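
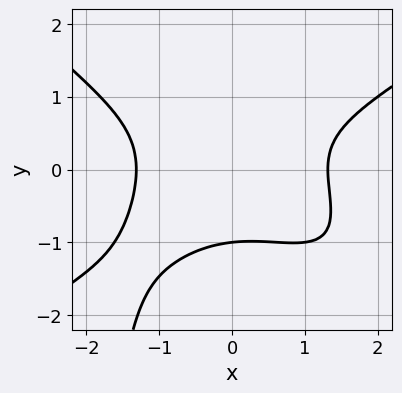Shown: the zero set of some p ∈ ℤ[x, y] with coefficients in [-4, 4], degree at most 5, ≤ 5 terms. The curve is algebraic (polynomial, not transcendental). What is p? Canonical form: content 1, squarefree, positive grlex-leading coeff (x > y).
x^4 - 2*x^2*y^2 - x*y^3 - 3*y^3 - 3

1. Degree: a generic line meets the curve in up to 4 points, so deg p = 4.
2. Observable constraints: it meets the y-axis at y = -1 (among the integer gridlines).
3. Matching integer coefficients to the picture gives p.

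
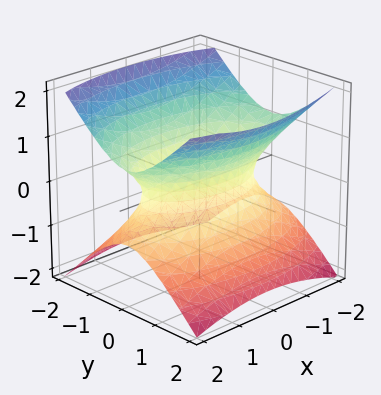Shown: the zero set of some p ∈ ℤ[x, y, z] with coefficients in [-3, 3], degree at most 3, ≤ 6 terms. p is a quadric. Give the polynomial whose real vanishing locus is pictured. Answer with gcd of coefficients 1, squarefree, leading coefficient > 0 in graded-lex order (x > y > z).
x^2 + 3*y^2 - 3*z^2 - 2

(a) The degree is 2 — an hourglass — one-sheet hyperboloid; a quadric.
(b) Symmetries: mirror symmetry y ↦ −y ⇒ only even powers of y; the z ↦ −z reflection is a symmetry, so z appears only in even powers; it's symmetric under x → −x, forcing even powers of x.
(c) Reading off the gridlines: no z-intercept at any integer in the box.
(d) The integer polynomial consistent with all of this is the stated p.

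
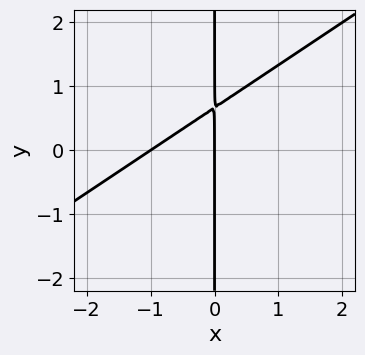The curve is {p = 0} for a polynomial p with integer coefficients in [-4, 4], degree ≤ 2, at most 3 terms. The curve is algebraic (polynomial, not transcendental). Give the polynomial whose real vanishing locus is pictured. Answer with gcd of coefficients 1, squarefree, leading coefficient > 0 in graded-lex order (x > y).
2*x^2 - 3*x*y + 2*x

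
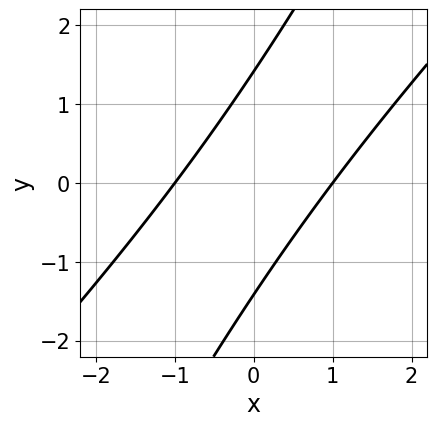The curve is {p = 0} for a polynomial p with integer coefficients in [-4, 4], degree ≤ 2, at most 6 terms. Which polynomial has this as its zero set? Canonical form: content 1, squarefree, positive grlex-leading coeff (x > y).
First, degree: the shape is more complex than any degree-1 curve, so deg p = 2.
Next, checking where it meets the axes: among the integer gridlines, it crosses the x-axis at x ∈ {-1, 1}.
Finally, solving for integer coefficients yields p as stated.

2*x^2 - 3*x*y + y^2 - 2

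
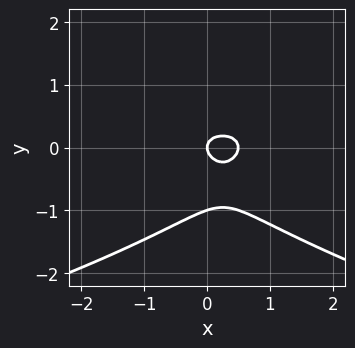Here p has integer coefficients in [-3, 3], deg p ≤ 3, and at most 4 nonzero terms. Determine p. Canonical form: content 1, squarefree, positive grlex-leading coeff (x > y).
3*y^3 + 2*x^2 + 3*y^2 - x

1. The degree is 3 — a generic line meets the curve in up to 3 points.
2. Checking where it meets the axes: it meets the x-axis at x = 0 (among the integer gridlines); among the integer gridlines, it crosses the y-axis at y ∈ {-1, 0}.
3. These observations pin down the coefficients.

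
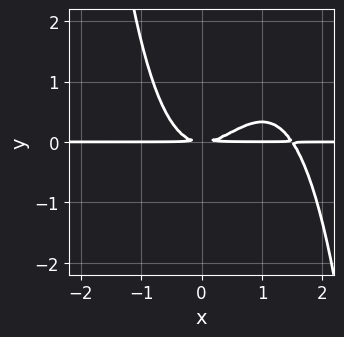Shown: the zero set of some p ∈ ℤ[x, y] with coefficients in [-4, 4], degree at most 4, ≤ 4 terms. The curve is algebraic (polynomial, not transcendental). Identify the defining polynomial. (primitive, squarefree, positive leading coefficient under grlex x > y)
2*x^3*y - 3*x^2*y + 3*y^2

1. deg p = 4. No degree-3 curve has this shape.
2. Against the integer gridlines: every point of the x-axis in the box is on the curve.
3. Together with the visible shape, these determine p as stated.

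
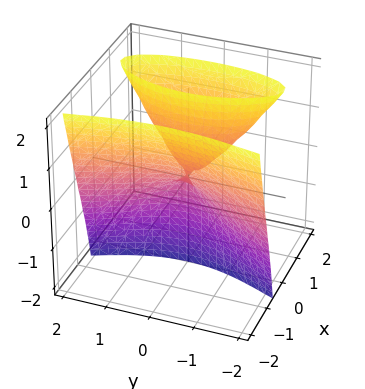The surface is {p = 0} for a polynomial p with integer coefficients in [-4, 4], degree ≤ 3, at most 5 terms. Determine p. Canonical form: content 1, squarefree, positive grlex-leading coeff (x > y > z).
3*x^3 - 3*x*z + y^2

First, the degree is 3 — a generic line meets the surface in up to 3 points.
Then, observable constraints: the visible z-axis segment lies entirely on the surface; it meets the x-axis at x = 0 (among the integer gridlines); it crosses the y-axis at the gridline y = 0.
Finally, the integer polynomial consistent with all of this is the stated p.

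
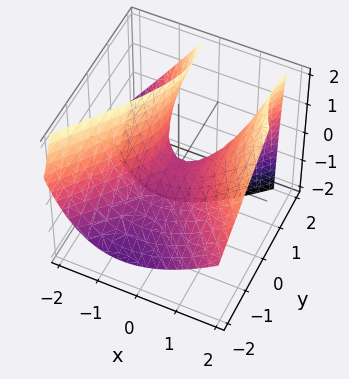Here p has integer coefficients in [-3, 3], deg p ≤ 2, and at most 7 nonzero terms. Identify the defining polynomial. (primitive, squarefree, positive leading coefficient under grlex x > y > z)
3*x^2 - 2*x*z - 2*y^2 + 3*y*z - 3*z

The degree is 2 — a generic line meets the surface in up to 2 points.
From the axis intercepts and sections: one x-axis crossing is at x = 0; one y-axis crossing is at y = 0.
These observations pin down the coefficients.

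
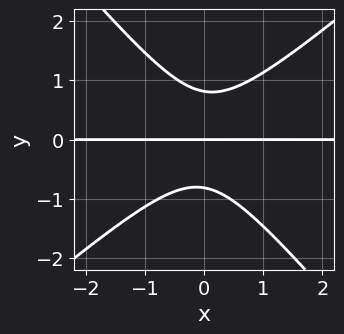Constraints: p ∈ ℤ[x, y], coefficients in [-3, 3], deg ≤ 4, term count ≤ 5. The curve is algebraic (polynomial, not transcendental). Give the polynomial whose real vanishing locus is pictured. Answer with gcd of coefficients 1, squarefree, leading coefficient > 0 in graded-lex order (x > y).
3*x^2*y - x*y^2 - 3*y^3 + 2*y

First, deg p = 3.
Next, reading off the gridlines: the visible x-axis segment lies entirely on the curve; one y-axis crossing is at y = 0.
Finally, fitting integer coefficients to these (and the overall shape) gives p.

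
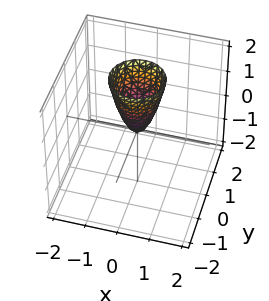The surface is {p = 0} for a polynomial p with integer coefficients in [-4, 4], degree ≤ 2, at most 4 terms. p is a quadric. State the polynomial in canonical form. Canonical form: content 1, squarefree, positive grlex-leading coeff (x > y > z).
3*x^2 + 3*y^2 - z

1. The degree is 2 — a single bowl opening along one axis; a quadric.
2. Symmetries: rotational symmetry about the z-axis ⇒ p depends on x, y only through x² + y².
3. From the axis intercepts and sections: a circular section at z = 1 has radius between 0 and 1; it crosses the z-axis at the gridline z = 0; one x-axis crossing is at x = 0; it meets the y-axis at y = 0 (among the integer gridlines).
4. Fitting integer coefficients to these (and the overall shape) gives p.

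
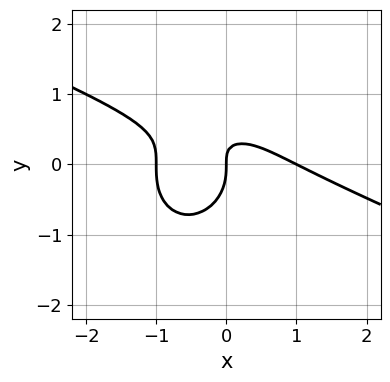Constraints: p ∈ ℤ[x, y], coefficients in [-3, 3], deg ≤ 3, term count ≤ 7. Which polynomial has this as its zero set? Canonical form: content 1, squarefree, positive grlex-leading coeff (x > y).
x^3 + 2*x^2*y + 2*y^3 + 2*x*y - x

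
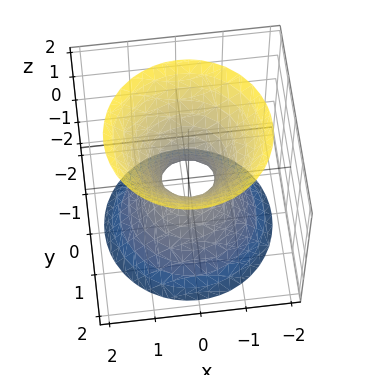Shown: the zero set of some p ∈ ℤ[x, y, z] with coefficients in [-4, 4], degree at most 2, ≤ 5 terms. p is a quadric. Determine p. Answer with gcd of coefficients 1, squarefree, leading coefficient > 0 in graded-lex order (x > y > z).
First, the degree is 2 — an hourglass — one-sheet hyperboloid; a quadric.
Next, symmetries: rotational symmetry about the z-axis ⇒ p depends on x, y only through x² + y²; mirror symmetry z ↦ −z ⇒ only even powers of z.
Next, from the axis intercepts and sections: a circular section at z = 1 has radius exactly 1; it misses every integer gridline on the z-axis.
Finally, matching integer coefficients to the picture gives p.

3*x^2 + 3*y^2 - 2*z^2 - 1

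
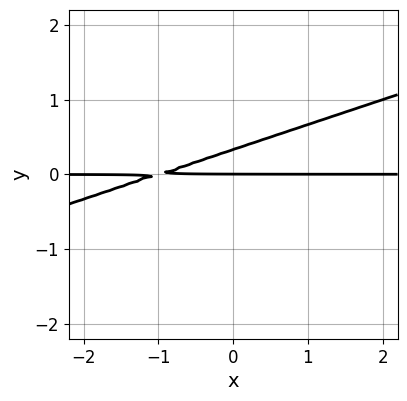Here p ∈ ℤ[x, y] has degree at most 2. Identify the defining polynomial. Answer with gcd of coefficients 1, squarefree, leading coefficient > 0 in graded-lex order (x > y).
First, degree: a generic line meets the curve in up to 2 points, so deg p = 2.
Next, observable constraints: it meets the y-axis at y = 0 (among the integer gridlines); the visible x-axis segment lies entirely on the curve.
Finally, these observations pin down the coefficients.

x*y - 3*y^2 + y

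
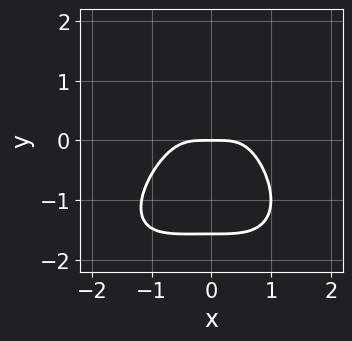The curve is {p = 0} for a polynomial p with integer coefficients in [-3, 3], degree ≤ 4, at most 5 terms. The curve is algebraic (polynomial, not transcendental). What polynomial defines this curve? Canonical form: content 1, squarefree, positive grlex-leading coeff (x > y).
(a) deg p = 4. No degree-3 curve has this shape.
(b) Against the integer gridlines: it meets the x-axis at x = 0 (among the integer gridlines); it meets the y-axis at y = 0 (among the integer gridlines).
(c) Solving for integer coefficients yields p as stated.

3*x^4 - x^3*y + 2*y^4 - 3*y^2 + 3*y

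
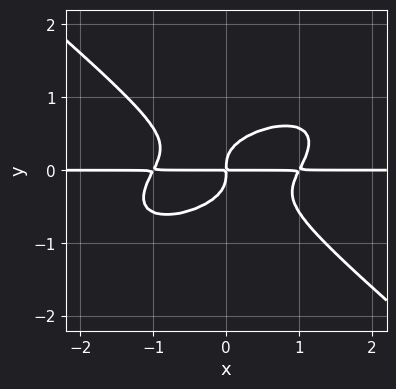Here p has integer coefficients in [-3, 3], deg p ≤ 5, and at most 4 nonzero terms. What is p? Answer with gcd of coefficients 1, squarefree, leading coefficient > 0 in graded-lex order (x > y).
x^3*y - x^2*y^2 + 3*y^4 - x*y

deg p = 4. No degree-3 curve has this shape.
From the visible intercepts: the visible x-axis segment lies entirely on the curve.
The integer polynomial consistent with all of this is the stated p.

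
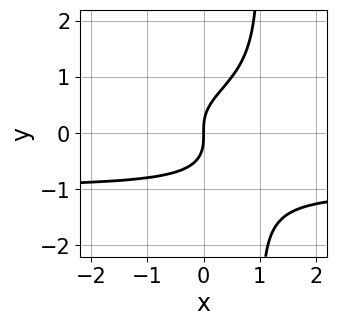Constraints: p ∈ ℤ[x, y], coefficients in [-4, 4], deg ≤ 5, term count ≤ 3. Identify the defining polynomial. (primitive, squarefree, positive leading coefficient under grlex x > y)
(a) The degree is 4 — no degree-3 curve has this shape.
(b) Observable constraints: one x-axis crossing is at x = 0; it meets the y-axis at y = 0 (among the integer gridlines).
(c) The integer polynomial consistent with all of this is the stated p.

x*y^3 - y^3 + x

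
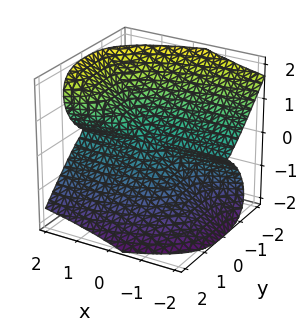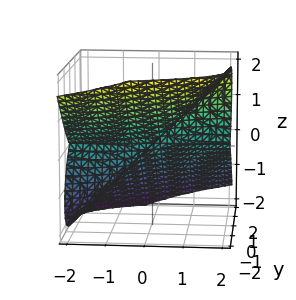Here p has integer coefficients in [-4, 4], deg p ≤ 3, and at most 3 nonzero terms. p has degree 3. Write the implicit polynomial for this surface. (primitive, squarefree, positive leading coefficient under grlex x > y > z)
x*z^2 - y^3 - z^3

First, deg p = 3. The shape is more complex than any degree-2 surface.
Next, from the axis intercepts and sections: every point of the x-axis in the box is on the surface; it meets the y-axis at y = 0 (among the integer gridlines); it crosses the z-axis at the gridline z = 0.
Finally, together with the visible shape, these determine p as stated.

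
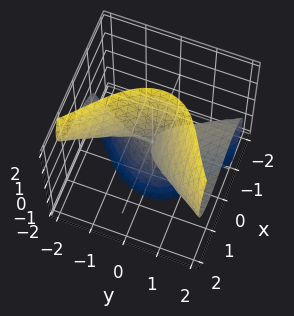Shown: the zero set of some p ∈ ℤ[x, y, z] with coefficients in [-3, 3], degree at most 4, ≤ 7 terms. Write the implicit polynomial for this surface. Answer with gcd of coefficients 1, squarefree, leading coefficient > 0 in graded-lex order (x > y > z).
The degree is 3 — the shape is more complex than any degree-2 surface.
Against the integer gridlines: one z-axis crossing is at z = 0; one x-axis crossing is at x = 0; the visible y-axis segment lies entirely on the surface.
These observations pin down the coefficients.

2*x^3 + 3*x*z^2 - 3*y^2*z + z^3 - 2*x*y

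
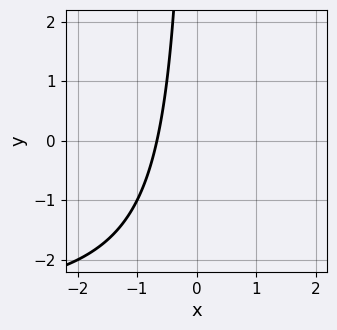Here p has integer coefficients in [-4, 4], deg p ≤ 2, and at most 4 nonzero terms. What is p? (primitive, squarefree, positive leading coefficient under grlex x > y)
x*y + 3*x + 2

(a) Degree: no degree-1 curve has this shape, so deg p = 2.
(b) Against the integer gridlines: it misses every integer gridline on the y-axis.
(c) The integer polynomial consistent with all of this is the stated p.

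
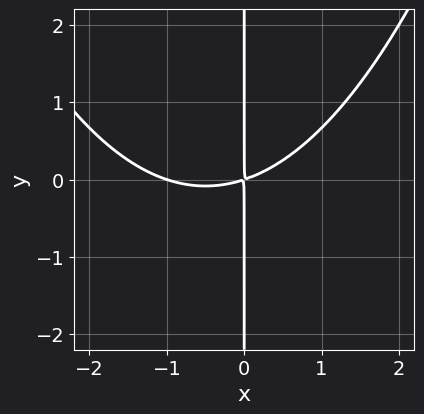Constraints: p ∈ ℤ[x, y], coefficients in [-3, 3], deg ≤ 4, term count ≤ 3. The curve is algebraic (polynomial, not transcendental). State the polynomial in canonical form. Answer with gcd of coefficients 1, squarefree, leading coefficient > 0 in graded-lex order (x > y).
(a) deg p = 3. The shape is more complex than any degree-2 curve.
(b) From the axis intercepts and sections: it crosses the x-axis at the gridline x = -1; the visible y-axis segment lies entirely on the curve.
(c) Assembling these constraints gives the stated polynomial.

x^3 + x^2 - 3*x*y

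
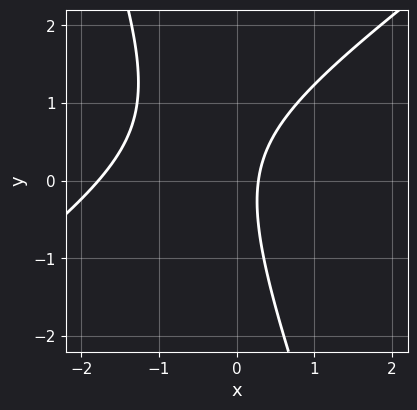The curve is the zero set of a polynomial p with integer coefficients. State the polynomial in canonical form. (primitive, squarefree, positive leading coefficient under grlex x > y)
1. Degree: the shape is more complex than any degree-1 curve, so deg p = 2.
2. From the visible intercepts: no y-intercept at any integer in the box.
3. Matching integer coefficients to the picture gives p.

2*x^2 - 2*x*y - y^2 + 3*x - 1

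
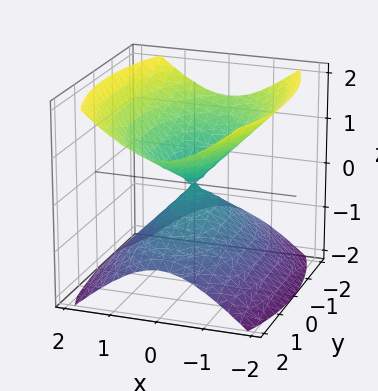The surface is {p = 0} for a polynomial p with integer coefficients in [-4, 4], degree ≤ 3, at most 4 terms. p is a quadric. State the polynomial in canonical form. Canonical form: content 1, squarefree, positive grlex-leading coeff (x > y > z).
3*x^2 + y^2 - 3*z^2

The picture has 2 separate pieces.
The degree is 2 — two nappes meeting at a single point; a quadric.
Symmetries: the y ↦ −y reflection is a symmetry, so y appears only in even powers; the z ↦ −z reflection is a symmetry, so z appears only in even powers; mirror symmetry x ↦ −x ⇒ only even powers of x.
Reading off the gridlines: one x-axis crossing is at x = 0; one y-axis crossing is at y = 0; it meets the z-axis at z = 0 (among the integer gridlines).
Together with the visible shape, these determine p as stated.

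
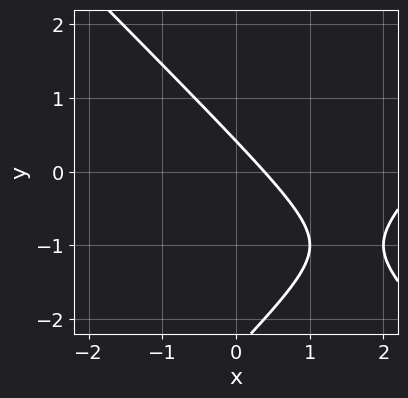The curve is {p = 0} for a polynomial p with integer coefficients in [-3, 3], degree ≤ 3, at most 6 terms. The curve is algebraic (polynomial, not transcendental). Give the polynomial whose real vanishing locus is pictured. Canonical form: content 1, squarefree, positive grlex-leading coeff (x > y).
x^2 - y^2 - 3*x - 2*y + 1

1. deg p = 2. The shape is more complex than any degree-1 curve.
2. Putting this together gives p.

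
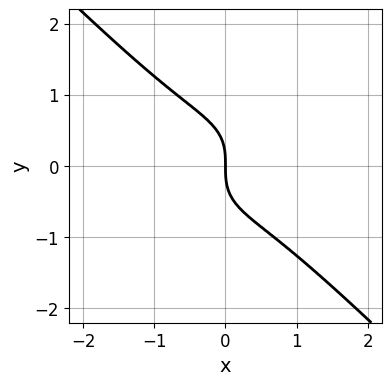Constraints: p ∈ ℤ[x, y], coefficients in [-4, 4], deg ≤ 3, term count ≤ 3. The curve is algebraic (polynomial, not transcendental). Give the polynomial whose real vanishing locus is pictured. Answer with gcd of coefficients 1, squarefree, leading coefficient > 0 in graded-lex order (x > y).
(a) Degree: no degree-2 curve has this shape, so deg p = 3.
(b) From the axis intercepts and sections: one y-axis crossing is at y = 0; it meets the x-axis at x = 0 (among the integer gridlines).
(c) The integer polynomial consistent with all of this is the stated p.

x^3 + y^3 + x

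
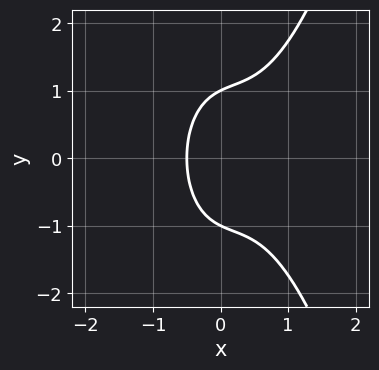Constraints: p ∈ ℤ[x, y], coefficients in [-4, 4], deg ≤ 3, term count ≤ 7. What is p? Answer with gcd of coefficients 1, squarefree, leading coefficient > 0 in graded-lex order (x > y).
First, degree: no degree-2 curve has this shape, so deg p = 3.
Next, symmetries: mirror symmetry y ↦ −y ⇒ only even powers of y.
Next, reading off the gridlines: among the integer gridlines, it crosses the y-axis at y ∈ {-1, 1}.
Finally, fitting integer coefficients to these (and the overall shape) gives p.

2*x^3 - x^2 - y^2 + x + 1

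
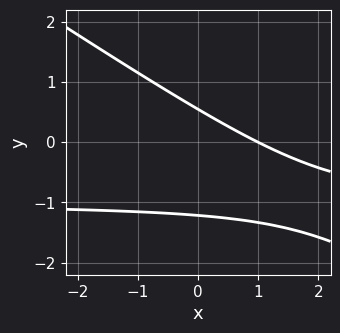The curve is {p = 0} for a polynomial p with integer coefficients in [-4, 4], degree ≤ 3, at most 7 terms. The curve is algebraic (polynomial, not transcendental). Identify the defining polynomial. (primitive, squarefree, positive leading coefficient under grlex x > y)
First, degree: the shape is more complex than any degree-1 curve, so deg p = 2.
Then, checking where it meets the axes: it crosses the x-axis at the gridline x = 1.
Finally, putting this together gives p.

2*x*y + 3*y^2 + 2*x + 2*y - 2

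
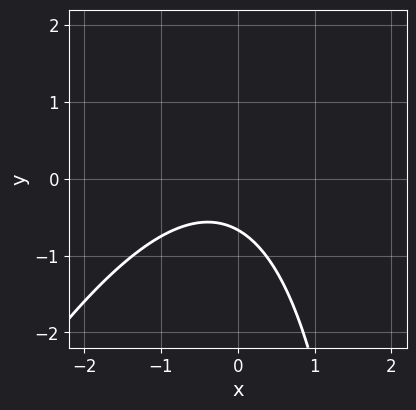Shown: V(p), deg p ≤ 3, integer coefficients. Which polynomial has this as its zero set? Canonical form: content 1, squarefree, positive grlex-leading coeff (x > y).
2*x^2 - x*y + x + 3*y + 2

Degree: the shape is more complex than any degree-1 curve, so deg p = 2.
From the visible intercepts: no x-intercept at any integer in the box.
Putting this together gives p.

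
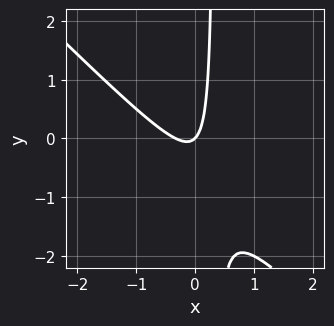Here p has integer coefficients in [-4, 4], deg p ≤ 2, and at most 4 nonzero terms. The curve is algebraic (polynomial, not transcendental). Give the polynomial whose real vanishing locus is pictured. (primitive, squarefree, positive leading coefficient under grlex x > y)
Degree: a generic line meets the curve in up to 2 points, so deg p = 2.
From the axis intercepts and sections: one x-axis crossing is at x = 0; one y-axis crossing is at y = 0.
Together with the visible shape, these determine p as stated.

3*x^2 + 3*x*y + x - y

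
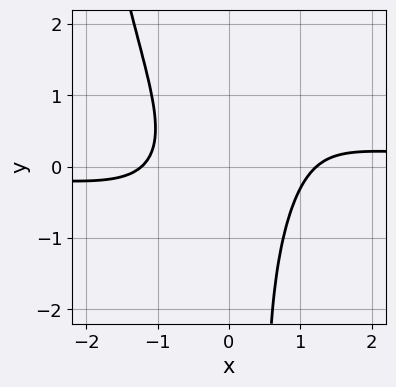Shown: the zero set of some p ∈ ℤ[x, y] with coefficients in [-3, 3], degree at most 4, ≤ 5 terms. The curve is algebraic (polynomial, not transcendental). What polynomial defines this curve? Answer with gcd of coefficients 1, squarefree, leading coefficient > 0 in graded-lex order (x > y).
3*x^3*y - 2*x*y^2 - 2*x^2 + y^2 + 3

First, the degree is 4 — no degree-3 curve has this shape.
Next, against the integer gridlines: the curve avoids every integer y-axis point in the box.
Finally, solving for integer coefficients yields p as stated.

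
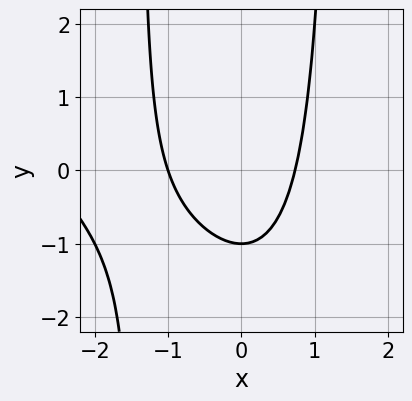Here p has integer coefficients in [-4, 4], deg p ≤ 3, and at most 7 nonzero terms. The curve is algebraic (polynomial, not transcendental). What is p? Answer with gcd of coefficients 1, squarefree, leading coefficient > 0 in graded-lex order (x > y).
x^3 + x^2*y + 3*x^2 - 2*y - 2

1. The degree is 3 — a generic line meets the curve in up to 3 points.
2. Against the integer gridlines: one y-axis crossing is at y = -1; it crosses the x-axis at the gridline x = -1.
3. Fitting integer coefficients to these (and the overall shape) gives p.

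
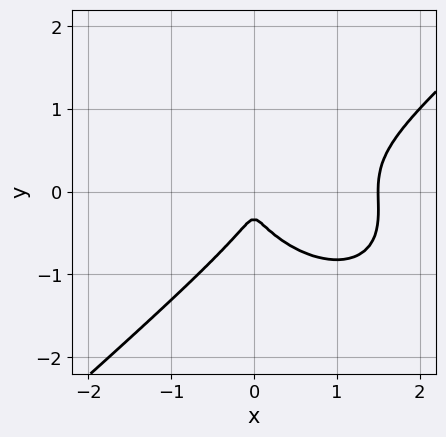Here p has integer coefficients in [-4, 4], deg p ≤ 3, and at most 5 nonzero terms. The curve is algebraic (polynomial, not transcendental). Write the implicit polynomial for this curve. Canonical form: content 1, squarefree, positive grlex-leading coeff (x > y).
2*x^3 - 3*y^3 - 3*x^2 - y^2

(a) The degree is 3 — a generic line meets the curve in up to 3 points.
(b) The integer polynomial consistent with all of this is the stated p.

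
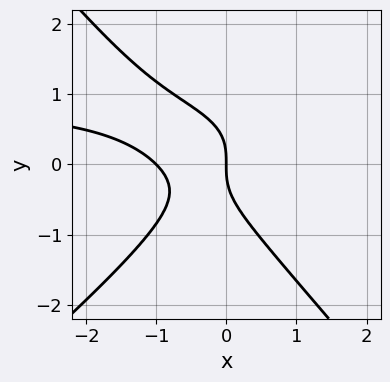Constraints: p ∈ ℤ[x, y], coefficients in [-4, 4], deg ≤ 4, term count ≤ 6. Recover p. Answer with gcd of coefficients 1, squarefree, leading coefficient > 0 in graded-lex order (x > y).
3*x^2*y - x*y^2 - 3*y^3 - 3*x^2 - 3*x

1. The degree is 3 — the shape is more complex than any degree-2 curve.
2. Against the integer gridlines: it meets the y-axis at y = 0 (among the integer gridlines); the x-axis gridline crossings are at x ∈ {-1, 0}.
3. Solving for integer coefficients yields p as stated.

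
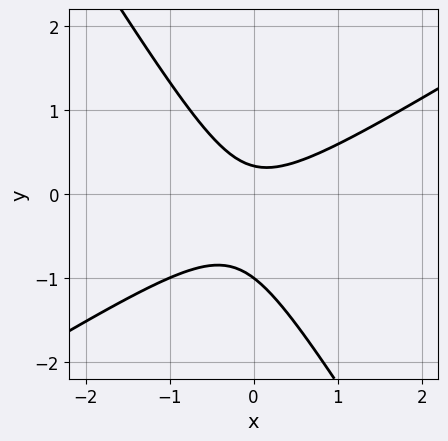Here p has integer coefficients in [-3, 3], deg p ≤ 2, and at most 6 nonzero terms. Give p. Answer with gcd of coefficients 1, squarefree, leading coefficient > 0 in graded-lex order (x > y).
Degree: a generic line meets the curve in up to 2 points, so deg p = 2.
Against the integer gridlines: it misses every integer gridline on the x-axis; it meets the y-axis at y = -1 (among the integer gridlines).
These observations pin down the coefficients.

3*x^2 - 3*x*y - 3*y^2 - 2*y + 1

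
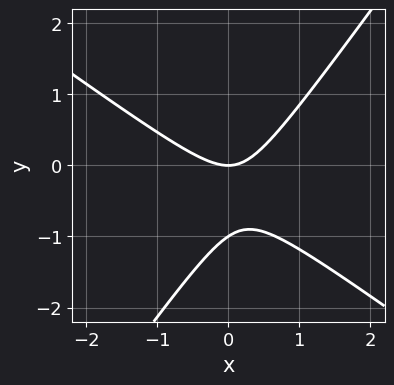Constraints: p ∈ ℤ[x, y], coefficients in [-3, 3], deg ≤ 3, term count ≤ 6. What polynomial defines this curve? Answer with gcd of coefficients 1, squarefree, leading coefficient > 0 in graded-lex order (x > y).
3*x^2 + 2*x*y - 3*y^2 - 3*y

Degree: a generic line meets the curve in up to 2 points, so deg p = 2.
From the visible intercepts: the y-axis gridline crossings are at y ∈ {-1, 0}; it meets the x-axis at x = 0 (among the integer gridlines).
Fitting integer coefficients to these (and the overall shape) gives p.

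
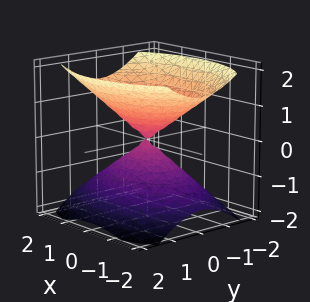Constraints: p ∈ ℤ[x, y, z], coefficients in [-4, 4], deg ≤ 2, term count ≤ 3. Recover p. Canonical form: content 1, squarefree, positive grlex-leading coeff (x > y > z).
x^2 + 2*y^2 - 2*z^2

I count 2 distinct pieces. Treating them together as one polynomial.
The degree is 2 — a double cone through the origin; a quadric.
Symmetries: mirror symmetry z ↦ −z ⇒ only even powers of z; mirror symmetry y ↦ −y ⇒ only even powers of y; mirror symmetry x ↦ −x ⇒ only even powers of x.
From the visible intercepts: it meets the x-axis at x = 0 (among the integer gridlines); it meets the y-axis at y = 0 (among the integer gridlines); it meets the z-axis at z = 0 (among the integer gridlines).
Putting this together gives p.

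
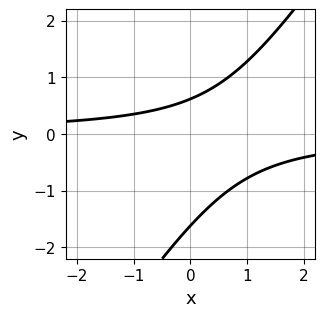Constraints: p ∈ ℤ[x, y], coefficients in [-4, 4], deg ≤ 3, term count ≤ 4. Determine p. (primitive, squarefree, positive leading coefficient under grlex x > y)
First, the degree is 2 — a generic line meets the curve in up to 2 points.
Next, observable constraints: no x-intercept at any integer in the box.
Finally, assembling these constraints gives the stated polynomial.

3*x*y - 2*y^2 - 2*y + 2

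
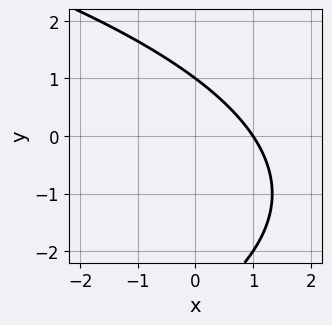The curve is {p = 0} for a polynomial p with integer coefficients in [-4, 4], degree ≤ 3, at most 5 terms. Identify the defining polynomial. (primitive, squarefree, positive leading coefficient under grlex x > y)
y^2 + 3*x + 2*y - 3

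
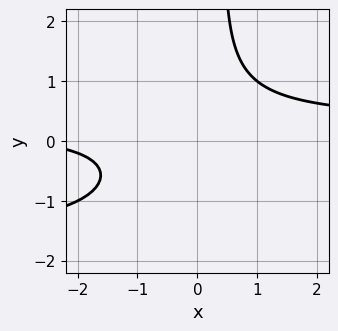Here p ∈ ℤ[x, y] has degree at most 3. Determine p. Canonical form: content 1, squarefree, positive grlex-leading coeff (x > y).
2*x*y^2 + 3*x*y - y^2 - x - 3

1. The degree is 3 — no degree-2 curve has this shape.
2. Observable constraints: it misses every integer gridline on the y-axis; no x-intercept at any integer in the box.
3. Matching integer coefficients to the picture gives p.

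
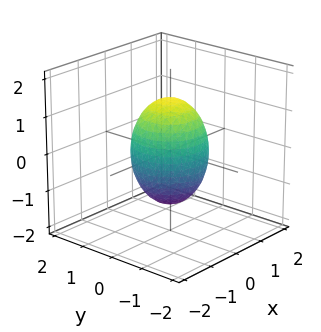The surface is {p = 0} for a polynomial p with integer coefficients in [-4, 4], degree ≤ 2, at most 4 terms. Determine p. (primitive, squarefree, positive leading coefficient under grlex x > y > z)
2*x^2 + 2*y^2 + z^2 - 2

1. The degree is 2 — bounded and convex; a quadric.
2. Symmetries: the z ↦ −z reflection is a symmetry, so z appears only in even powers; the surface is invariant under rotation about z: p = q(x² + y², z).
3. From the visible intercepts: a circular section at z = 0 has radius exactly 1; the y-axis gridline crossings are at y ∈ {-1, 1}; among the integer gridlines, it crosses the x-axis at x ∈ {-1, 1}.
4. Putting this together gives p.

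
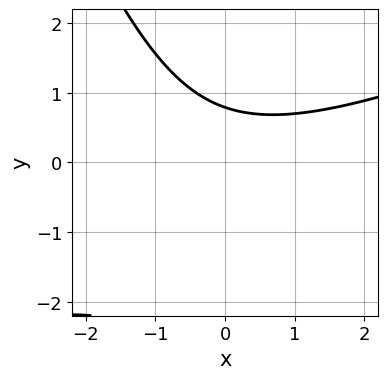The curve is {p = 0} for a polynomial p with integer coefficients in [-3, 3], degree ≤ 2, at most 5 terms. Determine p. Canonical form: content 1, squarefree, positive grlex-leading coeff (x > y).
x^2 - 2*x*y - y^2 - 3*y + 3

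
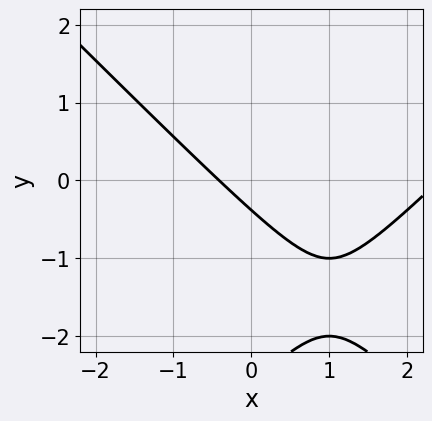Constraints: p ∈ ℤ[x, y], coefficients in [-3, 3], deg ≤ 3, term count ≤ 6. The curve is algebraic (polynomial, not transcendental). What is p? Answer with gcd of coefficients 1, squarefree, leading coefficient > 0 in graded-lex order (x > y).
x^2 - y^2 - 2*x - 3*y - 1

The degree is 2 — no degree-1 curve has this shape.
The integer polynomial consistent with all of this is the stated p.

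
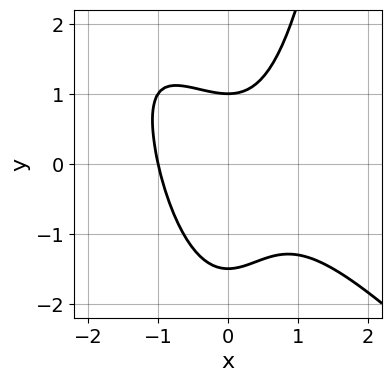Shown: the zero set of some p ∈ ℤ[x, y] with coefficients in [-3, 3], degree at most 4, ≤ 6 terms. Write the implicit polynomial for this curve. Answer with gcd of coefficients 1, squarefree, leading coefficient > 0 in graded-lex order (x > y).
First, degree: no degree-2 curve has this shape, so deg p = 3.
Then, from the axis intercepts and sections: it meets the x-axis at x = -1 (among the integer gridlines); it crosses the y-axis at the gridline y = 1.
Finally, putting this together gives p.

3*x^3 + 3*x^2*y - 2*y^2 - y + 3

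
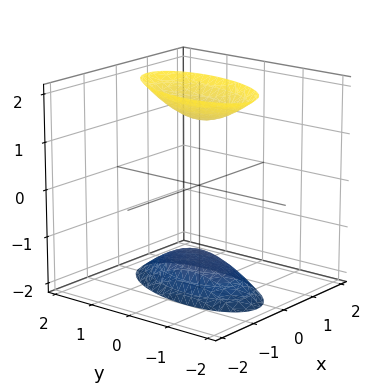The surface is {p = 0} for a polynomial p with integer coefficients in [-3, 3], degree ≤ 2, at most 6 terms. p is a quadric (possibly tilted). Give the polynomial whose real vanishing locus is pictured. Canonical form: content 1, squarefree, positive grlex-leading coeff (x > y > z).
3*x^2 - x*y + y^2 - z^2 + 2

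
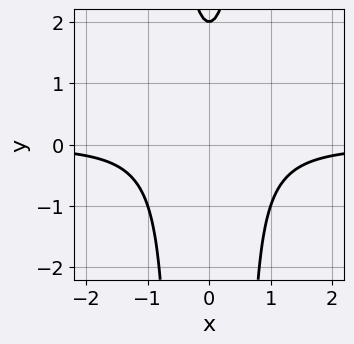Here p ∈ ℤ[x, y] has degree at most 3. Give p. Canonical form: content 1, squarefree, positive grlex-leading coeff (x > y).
3*x^2*y - y + 2

(a) Degree: the shape is more complex than any degree-2 curve, so deg p = 3.
(b) Symmetries: the x ↦ −x reflection is a symmetry, so x appears only in even powers.
(c) Checking where it meets the axes: the curve avoids every integer x-axis point in the box; one y-axis crossing is at y = 2.
(d) Assembling these constraints gives the stated polynomial.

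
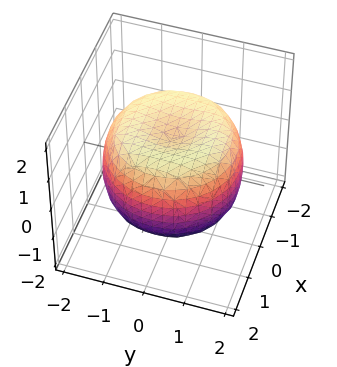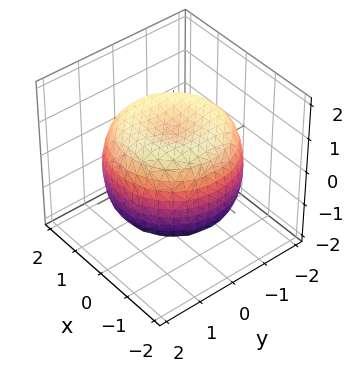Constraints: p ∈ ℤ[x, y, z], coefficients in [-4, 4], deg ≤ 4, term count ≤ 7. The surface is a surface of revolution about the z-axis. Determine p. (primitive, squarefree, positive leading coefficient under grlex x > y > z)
x^4 + 2*x^2*y^2 + y^4 - 2*x^2 - 2*y^2 + 2*z^2 - 2

The degree is 4 — the shape is more complex than any degree-3 surface.
Symmetry: every cross-section ⟂ z is a circle, so x, y appear only via x² + y².
Against the integer gridlines: among the integer gridlines, it crosses the z-axis at z ∈ {-1, 1}; a circular section at z = 0 has radius between 1 and 2.
Solving for integer coefficients yields p as stated.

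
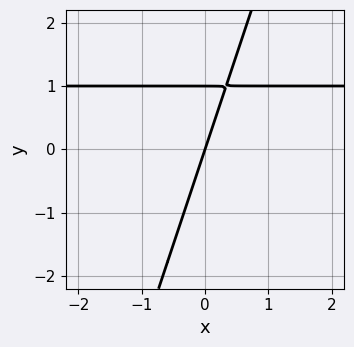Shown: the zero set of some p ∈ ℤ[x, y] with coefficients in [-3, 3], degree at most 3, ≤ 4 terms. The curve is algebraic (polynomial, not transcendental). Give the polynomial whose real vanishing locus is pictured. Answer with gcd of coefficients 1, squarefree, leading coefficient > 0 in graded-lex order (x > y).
3*x*y - y^2 - 3*x + y

1. The degree is 2 — a generic line meets the curve in up to 2 points.
2. From the axis intercepts and sections: the y-axis gridline crossings are at y ∈ {0, 1}; it meets the x-axis at x = 0 (among the integer gridlines).
3. These observations pin down the coefficients.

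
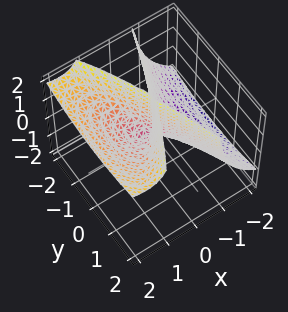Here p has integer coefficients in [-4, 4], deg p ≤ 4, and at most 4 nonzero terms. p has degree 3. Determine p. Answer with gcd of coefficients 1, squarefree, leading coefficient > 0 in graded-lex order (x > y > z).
(a) Degree: no degree-2 surface has this shape, so deg p = 3.
(b) Checking where it meets the axes: the visible z-axis segment lies entirely on the surface; one y-axis crossing is at y = 0; it crosses the x-axis at the gridline x = 0.
(c) Fitting integer coefficients to these (and the overall shape) gives p.

2*x^3 - 3*x^2*z + y^2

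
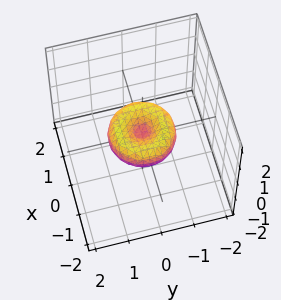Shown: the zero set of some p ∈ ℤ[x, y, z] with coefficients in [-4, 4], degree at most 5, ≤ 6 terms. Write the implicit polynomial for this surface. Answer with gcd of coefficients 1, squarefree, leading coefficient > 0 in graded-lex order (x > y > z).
2*x^4 + 4*x^2*y^2 + 2*y^4 - 2*x^2 - 2*y^2 + 3*z^2

(a) deg p = 4. No degree-3 surface has this shape.
(b) By symmetry, every cross-section ⟂ z is a circle, so x, y appear only via x² + y².
(c) From the visible intercepts: it crosses the z-axis at the gridline z = 0; among the integer gridlines, it crosses the y-axis at y ∈ {-1, 0, 1}; a circular section at z = 0 has radius exactly 1.
(d) Assembling these constraints gives the stated polynomial. Check: (1, 0, 0) on the x-axis lies on the surface, and p(1, 0, 0) = 0. ✓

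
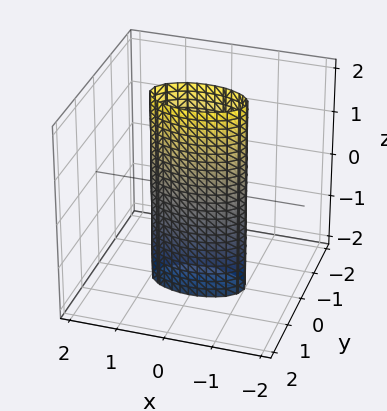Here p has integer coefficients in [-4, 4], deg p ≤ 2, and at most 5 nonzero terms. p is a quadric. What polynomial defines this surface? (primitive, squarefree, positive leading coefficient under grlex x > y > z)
First, degree: a cylinder; a quadric, so deg p = 2.
Next, symmetries: mirror symmetry x ↦ −x ⇒ only even powers of x; it's symmetric under y → −y, forcing even powers of y; the z ↦ −z reflection is a symmetry, so z appears only in even powers.
Then, observable constraints: among the integer gridlines, it crosses the x-axis at x ∈ {-1, 1}; the surface avoids every integer z-axis point in the box.
Finally, these observations pin down the coefficients.

x^2 + 3*y^2 - 1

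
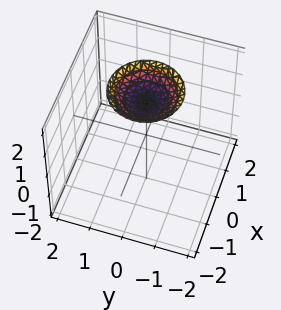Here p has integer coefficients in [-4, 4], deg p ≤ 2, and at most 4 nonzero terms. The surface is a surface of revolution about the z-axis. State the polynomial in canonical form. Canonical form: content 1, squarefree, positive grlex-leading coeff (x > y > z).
x^2 + y^2 - 2*z + 3

(a) deg p = 2.
(b) Symmetries: the z-axis is an axis of rotation, so x and y enter only as x² + y².
(c) Against the integer gridlines: a circular section at z = 2 has radius exactly 1; no y-intercept at any integer in the box.
(d) Solving for integer coefficients yields p as stated.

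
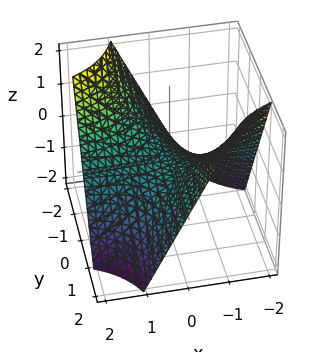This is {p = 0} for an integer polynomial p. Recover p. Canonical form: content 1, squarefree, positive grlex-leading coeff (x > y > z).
x*y + z

(a) Degree: a hyperbolic paraboloid; a quadric, so deg p = 2.
(b) From the axis intercepts and sections: one z-axis crossing is at z = 0; every point of the y-axis in the box is on the surface.
(c) Matching integer coefficients to the picture gives p. Check: (1, 0, 0) on the x-axis lies on the surface, and p(1, 0, 0) = 0. ✓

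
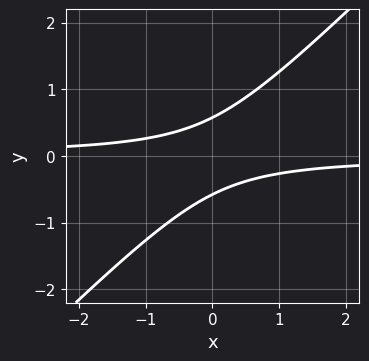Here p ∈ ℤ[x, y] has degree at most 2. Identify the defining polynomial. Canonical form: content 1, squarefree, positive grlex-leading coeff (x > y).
3*x*y - 3*y^2 + 1

(a) The degree is 2 — a generic line meets the curve in up to 2 points.
(b) Observable constraints: it misses every integer gridline on the x-axis.
(c) Together with the visible shape, these determine p as stated.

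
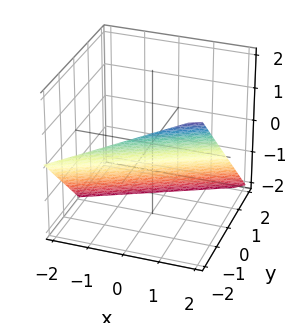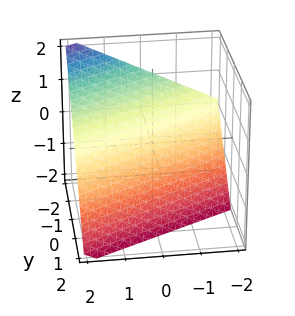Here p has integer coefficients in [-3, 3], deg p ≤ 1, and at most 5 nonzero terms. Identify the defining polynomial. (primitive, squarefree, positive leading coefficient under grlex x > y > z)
(a) deg p = 1. Every cross-section is a straight line — this is a plane.
(b) Observable constraints: it meets the x-axis at x = 2 (among the integer gridlines); it meets the y-axis at y = -1 (among the integer gridlines); it meets the z-axis at z = -1 (among the integer gridlines).
(c) Fitting integer coefficients to these (and the overall shape) gives p.

x - 2*y - 2*z - 2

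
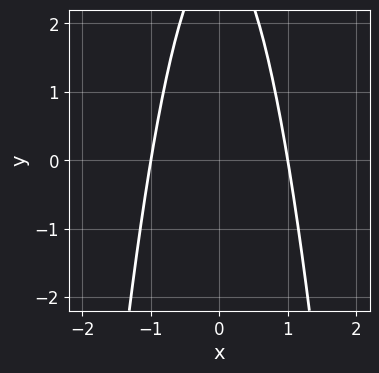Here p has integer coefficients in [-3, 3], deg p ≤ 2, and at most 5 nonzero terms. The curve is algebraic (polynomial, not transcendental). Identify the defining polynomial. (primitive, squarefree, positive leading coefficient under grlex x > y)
Degree: no degree-1 curve has this shape, so deg p = 2.
Symmetries: it's symmetric under x → −x, forcing even powers of x.
Reading off the gridlines: no y-intercept at any integer in the box; the x-axis gridline crossings are at x ∈ {-1, 1}.
Assembling these constraints gives the stated polynomial.

3*x^2 + y - 3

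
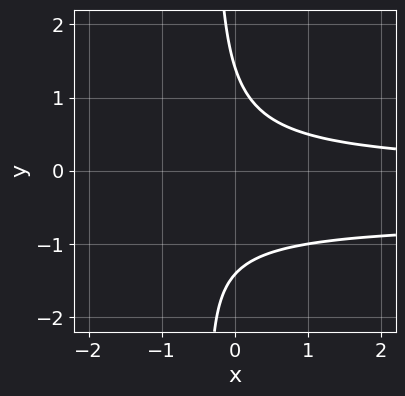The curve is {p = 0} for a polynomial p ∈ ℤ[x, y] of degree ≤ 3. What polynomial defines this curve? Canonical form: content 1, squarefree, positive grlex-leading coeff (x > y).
First, the degree is 3 — the shape is more complex than any degree-2 curve.
Then, reading off the gridlines: it misses every integer gridline on the x-axis.
Finally, fitting integer coefficients to these (and the overall shape) gives p.

3*x*y^2 + 2*x*y + y^2 - 2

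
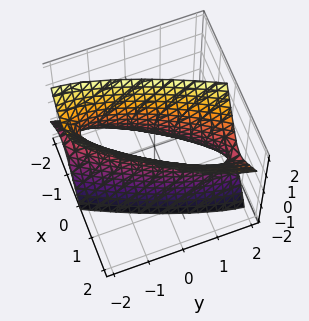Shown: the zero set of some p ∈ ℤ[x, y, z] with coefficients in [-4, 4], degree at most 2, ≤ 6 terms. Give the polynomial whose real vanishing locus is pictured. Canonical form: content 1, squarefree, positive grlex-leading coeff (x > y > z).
3*x^2 - 3*x*y - x*z + y^2 - z^2 - 1

Degree: the shape is more complex than any degree-1 surface, so deg p = 2.
Observable constraints: the y-axis gridline crossings are at y ∈ {-1, 1}; the surface avoids every integer z-axis point in the box.
These observations pin down the coefficients.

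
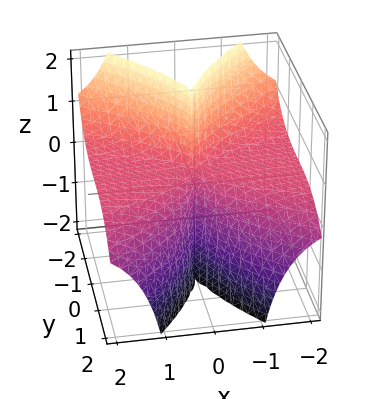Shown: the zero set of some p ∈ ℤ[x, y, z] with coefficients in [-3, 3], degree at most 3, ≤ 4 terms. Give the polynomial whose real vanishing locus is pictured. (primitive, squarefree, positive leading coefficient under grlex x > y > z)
First, degree: the shape is more complex than any degree-2 surface, so deg p = 3.
Next, observable constraints: the visible z-axis segment lies entirely on the surface; it meets the x-axis at x = 0 (among the integer gridlines); it crosses the y-axis at the gridline y = 0.
Finally, these observations pin down the coefficients.

3*x^2*z + y^3 - x^2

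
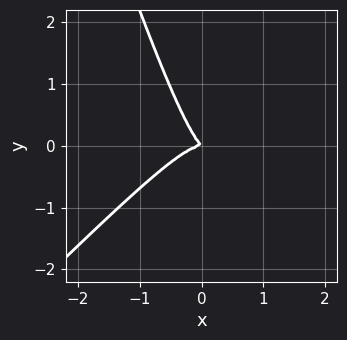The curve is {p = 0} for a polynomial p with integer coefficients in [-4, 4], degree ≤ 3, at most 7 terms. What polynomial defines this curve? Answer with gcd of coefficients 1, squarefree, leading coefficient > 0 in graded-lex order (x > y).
3*x^3 - 2*x^2*y - x*y^2 + x*y + y^2

(a) The degree is 3 — the shape is more complex than any degree-2 curve.
(b) Observable constraints: one x-axis crossing is at x = 0; it meets the y-axis at y = 0 (among the integer gridlines).
(c) Solving for integer coefficients yields p as stated.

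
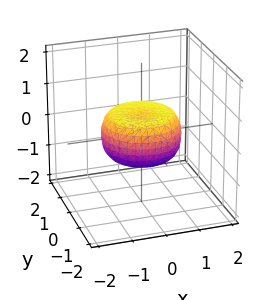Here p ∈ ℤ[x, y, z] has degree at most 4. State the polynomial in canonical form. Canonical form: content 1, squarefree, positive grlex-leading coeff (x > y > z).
(a) Degree: the shape is more complex than any degree-3 surface, so deg p = 4.
(b) Symmetries: the surface is invariant under rotation about z: p = q(x² + y², z).
(c) From the visible intercepts: a circular section at z = 0 has radius between 1 and 2.
(d) Together with the visible shape, these determine p as stated.

2*x^4 + 4*x^2*y^2 + 2*y^4 - 2*x^2 - 2*y^2 + 3*z^2 - 1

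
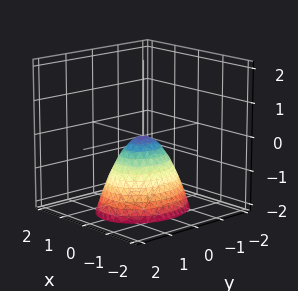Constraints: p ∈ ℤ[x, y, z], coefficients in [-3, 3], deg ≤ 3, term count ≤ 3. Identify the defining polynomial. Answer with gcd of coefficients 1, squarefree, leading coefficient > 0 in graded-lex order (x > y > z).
First, degree: a paraboloid; a quadric, so deg p = 2.
Next, symmetries: mirror symmetry y ↦ −y ⇒ only even powers of y; mirror symmetry x ↦ −x ⇒ only even powers of x.
Next, from the visible intercepts: it crosses the z-axis at the gridline z = 0; one y-axis crossing is at y = 0; one x-axis crossing is at x = 0.
Finally, fitting integer coefficients to these (and the overall shape) gives p.

3*x^2 + 2*y^2 + 2*z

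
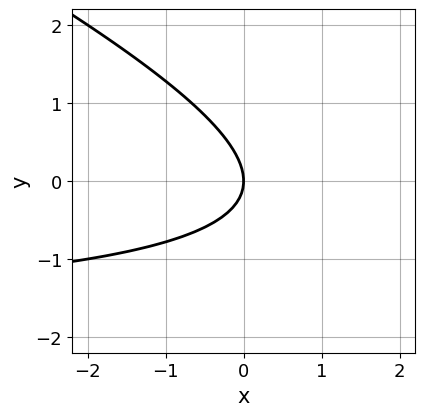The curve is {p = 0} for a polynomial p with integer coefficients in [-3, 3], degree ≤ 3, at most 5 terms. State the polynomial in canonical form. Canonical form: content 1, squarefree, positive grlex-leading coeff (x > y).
(a) deg p = 2.
(b) From the visible intercepts: it crosses the x-axis at the gridline x = 0; it meets the y-axis at y = 0 (among the integer gridlines).
(c) Putting this together gives p.

x*y + 2*y^2 + 2*x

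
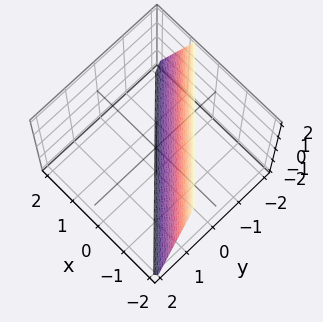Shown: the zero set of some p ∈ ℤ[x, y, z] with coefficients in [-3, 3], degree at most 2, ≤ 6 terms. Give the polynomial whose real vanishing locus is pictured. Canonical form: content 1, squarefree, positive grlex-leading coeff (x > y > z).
3*x + 3*y + z + 2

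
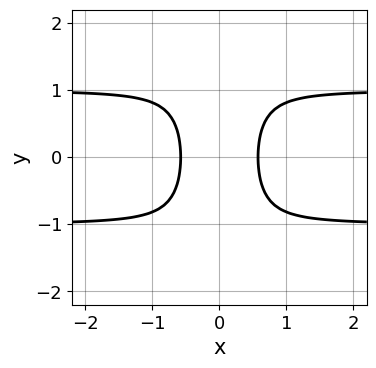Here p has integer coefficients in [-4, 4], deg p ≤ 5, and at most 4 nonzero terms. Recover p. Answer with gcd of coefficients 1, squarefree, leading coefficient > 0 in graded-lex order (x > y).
(a) The degree is 4 — a generic line meets the curve in up to 4 points.
(b) Symmetries: mirror symmetry x ↦ −x ⇒ only even powers of x; the y ↦ −y reflection is a symmetry, so y appears only in even powers.
(c) Against the integer gridlines: it misses every integer gridline on the y-axis.
(d) Fitting integer coefficients to these (and the overall shape) gives p.

3*x^2*y^2 - 3*x^2 + 1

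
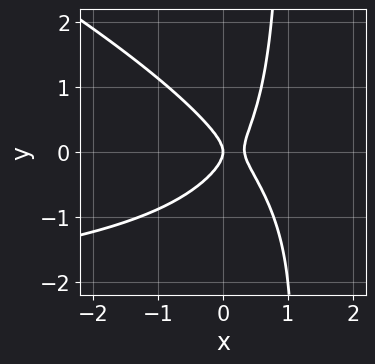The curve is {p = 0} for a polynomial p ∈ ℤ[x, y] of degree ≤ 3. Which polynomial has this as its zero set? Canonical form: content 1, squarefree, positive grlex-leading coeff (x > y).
x^2*y + 2*x*y^2 + 3*x^2 - 2*y^2 - x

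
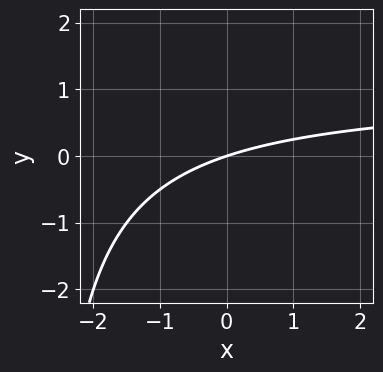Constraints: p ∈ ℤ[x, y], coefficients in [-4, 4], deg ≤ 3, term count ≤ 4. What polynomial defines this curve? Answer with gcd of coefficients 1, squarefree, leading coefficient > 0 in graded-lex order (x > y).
x*y - x + 3*y

First, degree: a generic line meets the curve in up to 2 points, so deg p = 2.
Then, checking where it meets the axes: it crosses the y-axis at the gridline y = 0; it crosses the x-axis at the gridline x = 0.
Finally, solving for integer coefficients yields p as stated.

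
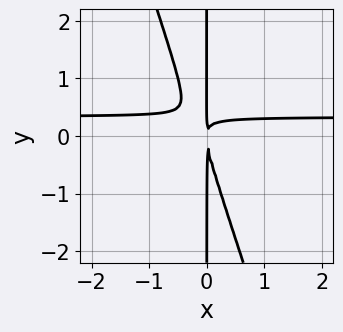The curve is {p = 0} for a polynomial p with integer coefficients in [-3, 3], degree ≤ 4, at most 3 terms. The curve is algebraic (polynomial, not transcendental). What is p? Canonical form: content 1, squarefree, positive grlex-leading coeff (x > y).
3*x^2*y + x*y^2 - x^2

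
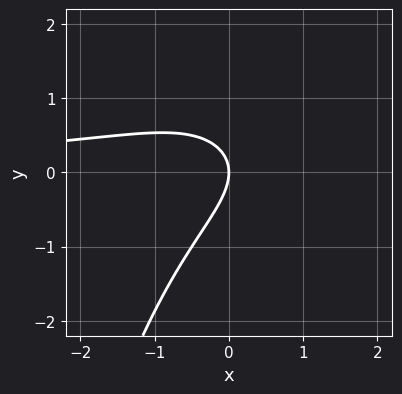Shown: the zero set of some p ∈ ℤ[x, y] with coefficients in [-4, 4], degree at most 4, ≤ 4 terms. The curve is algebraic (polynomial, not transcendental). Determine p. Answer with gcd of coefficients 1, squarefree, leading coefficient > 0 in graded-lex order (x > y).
deg p = 3. No degree-2 curve has this shape.
Observable constraints: it crosses the y-axis at the gridline y = 0; one x-axis crossing is at x = 0.
These observations pin down the coefficients.

2*x^2*y - 2*x*y + 3*y^2 + 3*x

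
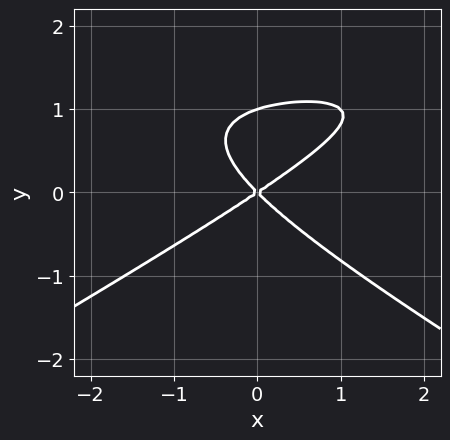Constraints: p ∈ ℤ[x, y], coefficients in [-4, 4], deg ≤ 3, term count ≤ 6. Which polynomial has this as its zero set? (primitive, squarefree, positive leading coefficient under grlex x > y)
x^2*y - 3*y^3 - 2*x^2 + x*y + 3*y^2

1. The degree is 3 — a generic line meets the curve in up to 3 points.
2. Checking where it meets the axes: the y-axis gridline crossings are at y ∈ {0, 1}; it crosses the x-axis at the gridline x = 0.
3. Together with the visible shape, these determine p as stated.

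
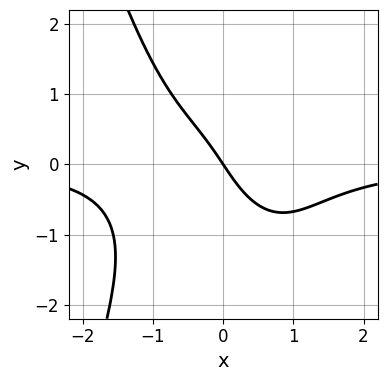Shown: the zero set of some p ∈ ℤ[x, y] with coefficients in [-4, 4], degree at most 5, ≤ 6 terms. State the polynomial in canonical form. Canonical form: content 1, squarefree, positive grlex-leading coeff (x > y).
2*x^3*y + y^3 + 3*x + 2*y

First, deg p = 4.
Then, checking where it meets the axes: one y-axis crossing is at y = 0; one x-axis crossing is at x = 0.
Finally, together with the visible shape, these determine p as stated.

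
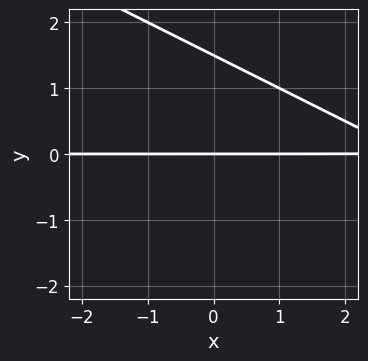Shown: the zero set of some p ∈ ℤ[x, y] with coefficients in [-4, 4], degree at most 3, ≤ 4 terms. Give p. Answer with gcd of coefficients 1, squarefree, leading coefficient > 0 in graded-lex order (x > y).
Degree: no degree-1 curve has this shape, so deg p = 2.
Observable constraints: the visible x-axis segment lies entirely on the curve; one y-axis crossing is at y = 0.
These observations pin down the coefficients.

x*y + 2*y^2 - 3*y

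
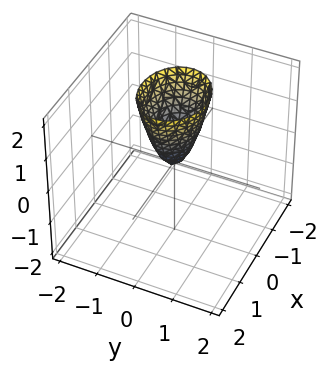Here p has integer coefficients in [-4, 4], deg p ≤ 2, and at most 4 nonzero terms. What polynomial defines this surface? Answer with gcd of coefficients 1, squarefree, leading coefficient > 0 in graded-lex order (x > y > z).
2*x^2 + 3*y^2 - z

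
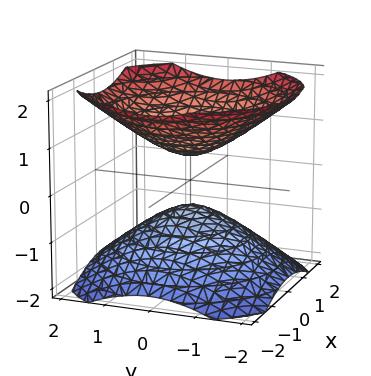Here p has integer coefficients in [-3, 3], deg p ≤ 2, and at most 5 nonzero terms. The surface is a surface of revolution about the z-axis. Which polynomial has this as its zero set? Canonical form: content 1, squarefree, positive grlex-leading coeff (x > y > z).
1. The picture has 2 separate pieces.
2. The degree is 2 — the shape is more complex than any degree-1 surface.
3. Symmetries: every cross-section ⟂ z is a circle, so x, y appear only via x² + y².
4. Against the integer gridlines: a circular section at z = -1 has radius exactly 1; no x-intercept at any integer in the box.
5. Assembling these constraints gives the stated polynomial.

2*x^2 + 2*y^2 - 3*z^2 + 1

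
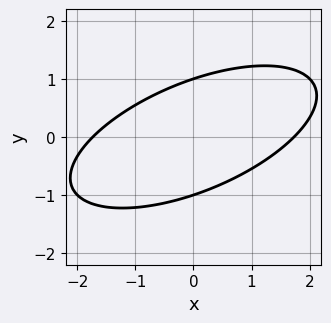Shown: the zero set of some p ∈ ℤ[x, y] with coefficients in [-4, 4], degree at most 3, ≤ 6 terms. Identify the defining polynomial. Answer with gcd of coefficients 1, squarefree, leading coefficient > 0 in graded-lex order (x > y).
x^2 - 2*x*y + 3*y^2 - 3

First, degree: no degree-1 curve has this shape, so deg p = 2.
Then, against the integer gridlines: among the integer gridlines, it crosses the y-axis at y ∈ {-1, 1}.
Finally, the integer polynomial consistent with all of this is the stated p.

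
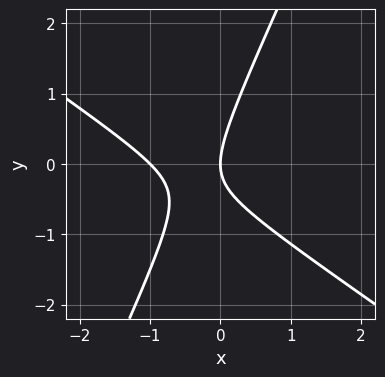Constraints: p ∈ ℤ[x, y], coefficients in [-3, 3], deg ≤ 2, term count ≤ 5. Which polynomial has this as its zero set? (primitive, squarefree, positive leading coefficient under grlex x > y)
3*x^2 + 3*x*y - 2*y^2 + 3*x

deg p = 2. The shape is more complex than any degree-1 curve.
Checking where it meets the axes: among the integer gridlines, it crosses the x-axis at x ∈ {-1, 0}; one y-axis crossing is at y = 0.
Together with the visible shape, these determine p as stated.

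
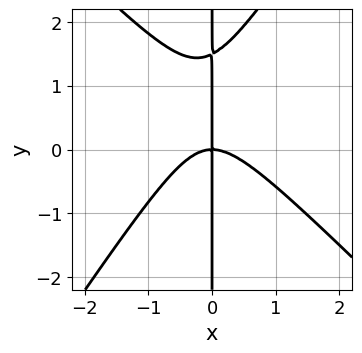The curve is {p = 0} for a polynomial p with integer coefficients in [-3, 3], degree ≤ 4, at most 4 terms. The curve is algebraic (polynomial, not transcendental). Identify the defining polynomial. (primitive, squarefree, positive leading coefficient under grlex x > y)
(a) The degree is 3 — the shape is more complex than any degree-2 curve.
(b) Observable constraints: every point of the y-axis in the box is on the curve; it crosses the x-axis at the gridline x = 0.
(c) Putting this together gives p.

3*x^3 + x^2*y - 2*x*y^2 + 3*x*y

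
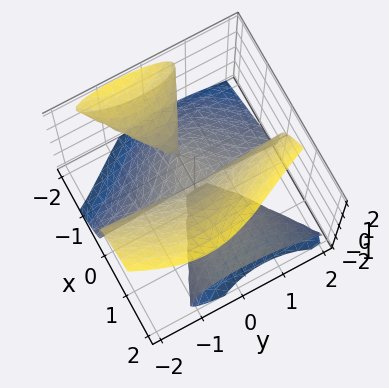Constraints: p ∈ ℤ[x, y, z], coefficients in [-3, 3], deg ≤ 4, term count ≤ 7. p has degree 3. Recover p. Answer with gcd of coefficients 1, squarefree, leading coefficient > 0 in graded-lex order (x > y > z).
3*x^2*z + 3*x*y^2 + 2*x*y*z - 3*z^3 + 2*x*z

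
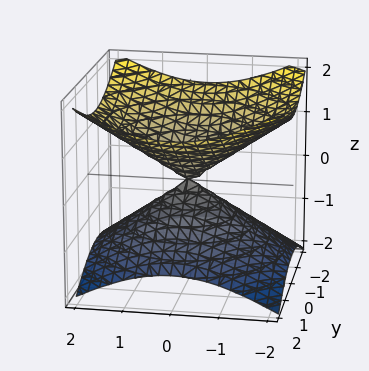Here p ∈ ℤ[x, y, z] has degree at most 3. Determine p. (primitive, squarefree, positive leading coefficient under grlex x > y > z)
x^2 + y^2 - 2*z^2

The degree is 2 — two nappes meeting at a single point; a quadric.
By symmetry, the surface is invariant under rotation about z: p = q(x² + y², z); mirror symmetry z ↦ −z ⇒ only even powers of z.
From the axis intercepts and sections: one z-axis crossing is at z = 0; it crosses the x-axis at the gridline x = 0; one y-axis crossing is at y = 0.
Assembling these constraints gives the stated polynomial.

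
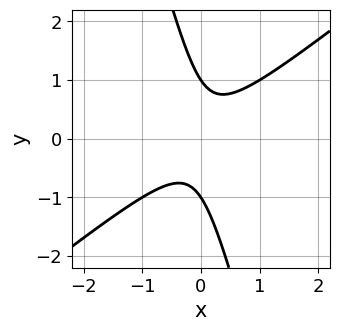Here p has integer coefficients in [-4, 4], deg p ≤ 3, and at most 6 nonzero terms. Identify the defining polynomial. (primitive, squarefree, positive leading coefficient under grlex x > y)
3*x^2 - 3*x*y - y^2 + 1

1. deg p = 2. The shape is more complex than any degree-1 curve.
2. From the axis intercepts and sections: the y-axis gridline crossings are at y ∈ {-1, 1}; no x-intercept at any integer in the box.
3. Matching integer coefficients to the picture gives p.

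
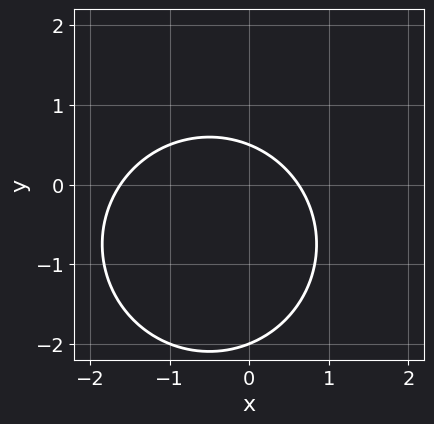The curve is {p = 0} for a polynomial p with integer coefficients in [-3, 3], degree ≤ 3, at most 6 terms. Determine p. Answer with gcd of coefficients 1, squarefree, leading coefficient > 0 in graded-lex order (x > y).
2*x^2 + 2*y^2 + 2*x + 3*y - 2

1. Degree: the shape is more complex than any degree-1 curve, so deg p = 2.
2. From the visible intercepts: it crosses the y-axis at the gridline y = -2.
3. The integer polynomial consistent with all of this is the stated p.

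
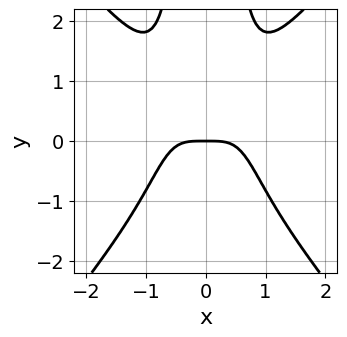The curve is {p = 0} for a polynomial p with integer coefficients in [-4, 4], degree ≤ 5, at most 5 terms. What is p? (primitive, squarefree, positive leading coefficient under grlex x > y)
Degree: no degree-3 curve has this shape, so deg p = 4.
Symmetries: mirror symmetry x ↦ −x ⇒ only even powers of x.
Observable constraints: one x-axis crossing is at x = 0; it crosses the y-axis at the gridline y = 0.
Putting this together gives p.

3*x^4 - 2*x^2*y^2 + 2*y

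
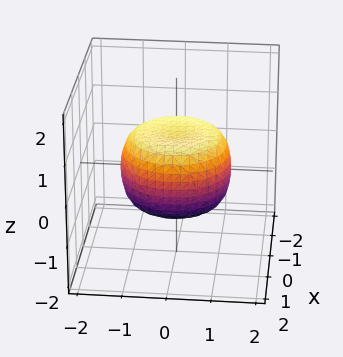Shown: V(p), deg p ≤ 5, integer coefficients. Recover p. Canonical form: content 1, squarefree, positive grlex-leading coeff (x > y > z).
The degree is 4 — a generic line meets the surface in up to 4 points.
Symmetries: rotational symmetry about the z-axis ⇒ p depends on x, y only through x² + y².
Observable constraints: a circular section at z = 0 has radius between 1 and 2.
These observations pin down the coefficients.

2*x^4 + 4*x^2*y^2 + 2*y^4 - 2*x^2 - 2*y^2 + 3*z^2 - 2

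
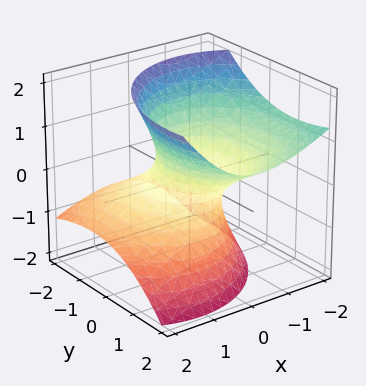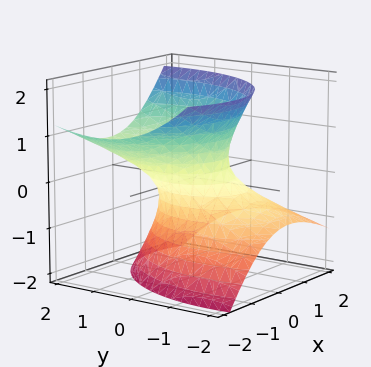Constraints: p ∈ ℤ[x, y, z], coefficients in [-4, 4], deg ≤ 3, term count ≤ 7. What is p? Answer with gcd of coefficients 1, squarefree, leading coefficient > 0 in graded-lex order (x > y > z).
3*x^2 + 3*x*z + 2*y^2 - 3*y*z - 3*z^2 - 2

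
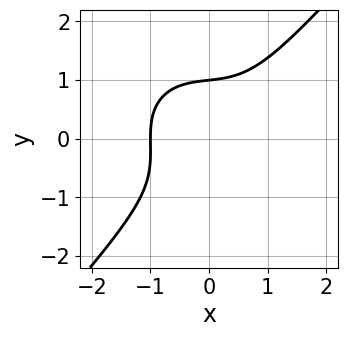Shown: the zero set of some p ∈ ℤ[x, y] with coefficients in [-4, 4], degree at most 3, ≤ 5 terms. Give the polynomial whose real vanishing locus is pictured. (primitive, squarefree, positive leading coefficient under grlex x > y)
3*x^3 + x*y^2 - 3*y^3 + 3

The degree is 3 — the shape is more complex than any degree-2 curve.
Observable constraints: it meets the x-axis at x = -1 (among the integer gridlines); it meets the y-axis at y = 1 (among the integer gridlines).
Solving for integer coefficients yields p as stated.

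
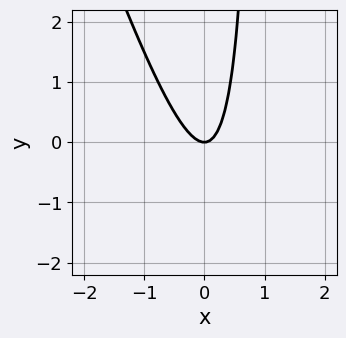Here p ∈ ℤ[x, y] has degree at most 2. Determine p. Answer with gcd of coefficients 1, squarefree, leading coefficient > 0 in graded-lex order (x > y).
3*x^2 + x*y - y

deg p = 2. No degree-1 curve has this shape.
From the axis intercepts and sections: it meets the y-axis at y = 0 (among the integer gridlines); it crosses the x-axis at the gridline x = 0.
Matching integer coefficients to the picture gives p.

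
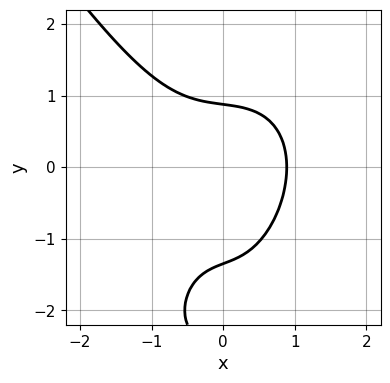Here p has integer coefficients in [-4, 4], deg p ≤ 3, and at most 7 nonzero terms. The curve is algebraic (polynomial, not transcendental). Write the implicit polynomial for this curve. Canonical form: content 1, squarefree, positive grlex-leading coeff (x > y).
3*x^3 + y^3 + 3*y^2 + x - 3

(a) Degree: a generic line meets the curve in up to 3 points, so deg p = 3.
(b) Putting this together gives p.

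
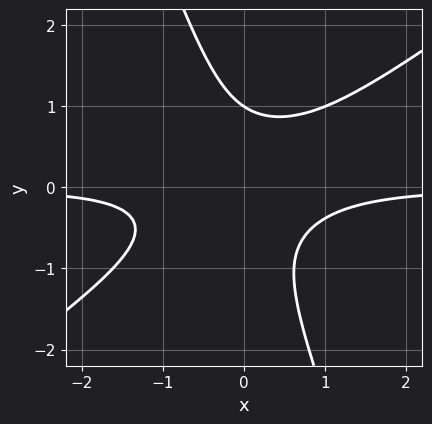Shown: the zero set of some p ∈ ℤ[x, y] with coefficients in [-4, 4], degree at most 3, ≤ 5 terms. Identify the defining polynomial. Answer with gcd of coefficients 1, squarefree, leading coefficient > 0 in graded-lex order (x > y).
Degree: the shape is more complex than any degree-2 curve, so deg p = 3.
From the visible intercepts: no x-intercept at any integer in the box; one y-axis crossing is at y = 1.
Matching integer coefficients to the picture gives p.

2*x^2*y - 2*x*y^2 - y^3 + 1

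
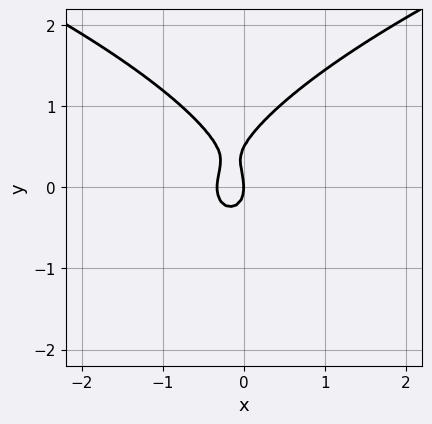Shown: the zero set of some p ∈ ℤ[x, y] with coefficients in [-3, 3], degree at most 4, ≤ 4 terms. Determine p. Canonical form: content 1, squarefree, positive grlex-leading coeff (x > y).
2*y^3 - 3*x^2 - y^2 - x

1. Degree: a generic line meets the curve in up to 3 points, so deg p = 3.
2. Checking where it meets the axes: one x-axis crossing is at x = 0; it meets the y-axis at y = 0 (among the integer gridlines).
3. Solving for integer coefficients yields p as stated.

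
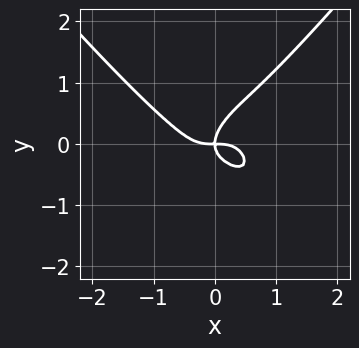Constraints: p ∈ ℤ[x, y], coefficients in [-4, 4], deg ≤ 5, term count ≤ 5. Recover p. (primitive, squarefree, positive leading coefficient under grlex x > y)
3*x^4 - 2*x^2*y^2 + 2*x*y^2 - 3*y^3 + 2*x*y

(a) The degree is 4 — the shape is more complex than any degree-3 curve.
(b) Checking where it meets the axes: it crosses the y-axis at the gridline y = 0; one x-axis crossing is at x = 0.
(c) Matching integer coefficients to the picture gives p.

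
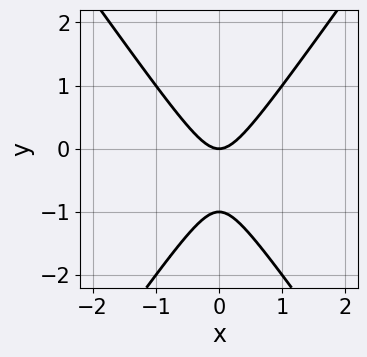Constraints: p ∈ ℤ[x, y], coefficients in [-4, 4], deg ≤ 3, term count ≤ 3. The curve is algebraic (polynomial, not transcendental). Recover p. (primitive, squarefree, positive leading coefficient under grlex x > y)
2*x^2 - y^2 - y

First, deg p = 2. A generic line meets the curve in up to 2 points.
Then, symmetries: the x ↦ −x reflection is a symmetry, so x appears only in even powers.
Then, observable constraints: the y-axis gridline crossings are at y ∈ {-1, 0}; it meets the x-axis at x = 0 (among the integer gridlines).
Finally, fitting integer coefficients to these (and the overall shape) gives p.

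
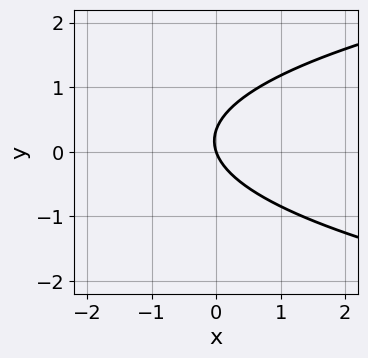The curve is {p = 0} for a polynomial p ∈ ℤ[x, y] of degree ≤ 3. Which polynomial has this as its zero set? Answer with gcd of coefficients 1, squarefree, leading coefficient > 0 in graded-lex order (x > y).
(a) deg p = 2.
(b) From the axis intercepts and sections: one x-axis crossing is at x = 0; it meets the y-axis at y = 0 (among the integer gridlines).
(c) Assembling these constraints gives the stated polynomial.

3*y^2 - 3*x - y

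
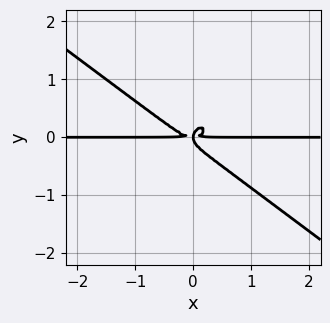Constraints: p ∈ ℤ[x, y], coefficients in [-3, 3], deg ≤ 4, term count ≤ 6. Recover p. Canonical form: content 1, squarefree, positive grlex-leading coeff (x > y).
2*x^3*y + x^2*y^2 + 3*y^4 - x*y^2

(a) Degree: the shape is more complex than any degree-3 curve, so deg p = 4.
(b) Checking where it meets the axes: the visible x-axis segment lies entirely on the curve.
(c) Assembling these constraints gives the stated polynomial.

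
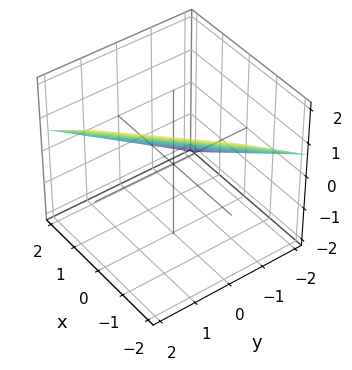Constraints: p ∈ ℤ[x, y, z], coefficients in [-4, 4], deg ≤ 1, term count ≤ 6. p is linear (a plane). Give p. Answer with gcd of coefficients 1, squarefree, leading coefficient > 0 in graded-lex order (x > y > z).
1. deg p = 1.
2. Against the integer gridlines: one x-axis crossing is at x = 1; it crosses the y-axis at the gridline y = -1.
3. Together with the visible shape, these determine p as stated.

2*x - 2*y + 3*z - 2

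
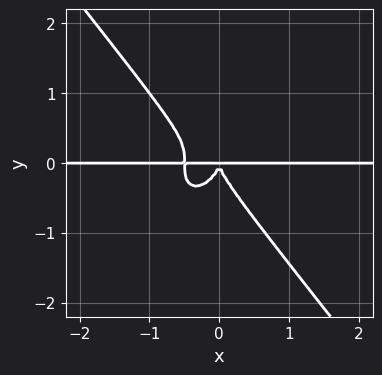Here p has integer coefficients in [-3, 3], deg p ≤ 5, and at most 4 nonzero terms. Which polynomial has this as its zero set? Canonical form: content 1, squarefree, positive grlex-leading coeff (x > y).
First, deg p = 4. No degree-3 curve has this shape.
Then, reading off the gridlines: every point of the x-axis in the box is on the curve.
Finally, the integer polynomial consistent with all of this is the stated p.

2*x^3*y + y^4 + x^2*y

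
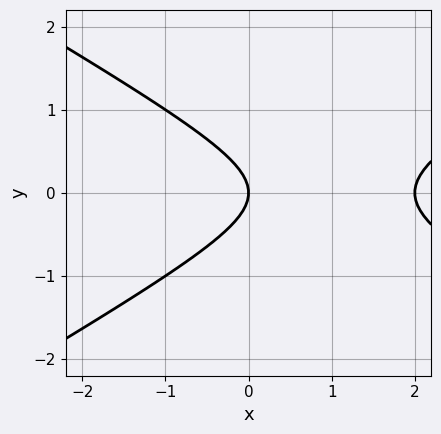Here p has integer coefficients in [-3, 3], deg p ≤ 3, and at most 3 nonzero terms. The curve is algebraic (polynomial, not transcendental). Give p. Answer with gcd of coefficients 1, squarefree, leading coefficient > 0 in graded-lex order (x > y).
x^2 - 3*y^2 - 2*x

1. The degree is 2 — no degree-1 curve has this shape.
2. Symmetries: the y ↦ −y reflection is a symmetry, so y appears only in even powers.
3. From the visible intercepts: one y-axis crossing is at y = 0; the x-axis gridline crossings are at x ∈ {0, 2}.
4. Fitting integer coefficients to these (and the overall shape) gives p.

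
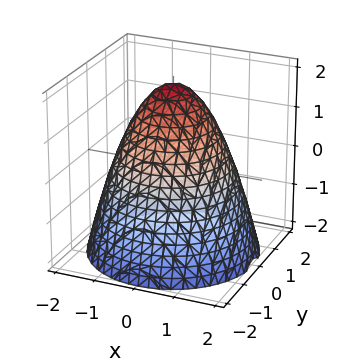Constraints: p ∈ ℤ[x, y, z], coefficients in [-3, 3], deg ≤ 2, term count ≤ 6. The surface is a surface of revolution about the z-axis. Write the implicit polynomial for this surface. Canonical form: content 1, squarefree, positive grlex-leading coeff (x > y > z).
x^2 + y^2 + z - 2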